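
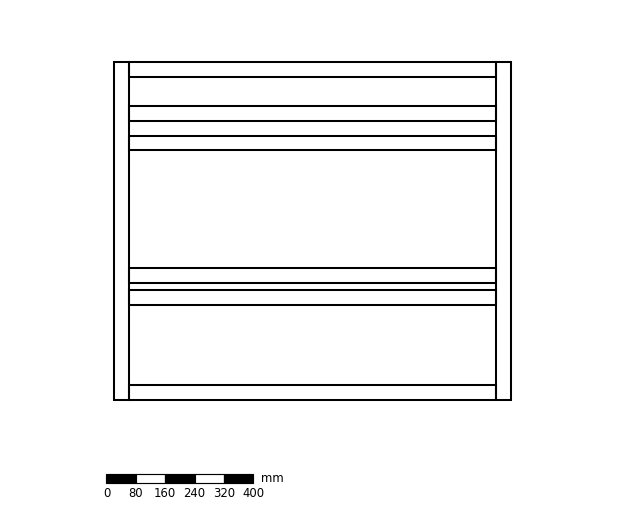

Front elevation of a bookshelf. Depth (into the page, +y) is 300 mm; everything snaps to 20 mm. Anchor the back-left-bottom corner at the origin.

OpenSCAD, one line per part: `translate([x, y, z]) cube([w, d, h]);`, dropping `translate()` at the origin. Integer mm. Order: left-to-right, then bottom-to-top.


cube([40, 300, 920]);
translate([40, 0, 0]) cube([1000, 300, 40]);
translate([40, 0, 260]) cube([1000, 300, 40]);
translate([40, 0, 320]) cube([1000, 300, 40]);
translate([40, 0, 680]) cube([1000, 300, 40]);
translate([40, 0, 760]) cube([1000, 300, 40]);
translate([40, 0, 880]) cube([1000, 300, 40]);
translate([1040, 0, 0]) cube([40, 300, 920]);


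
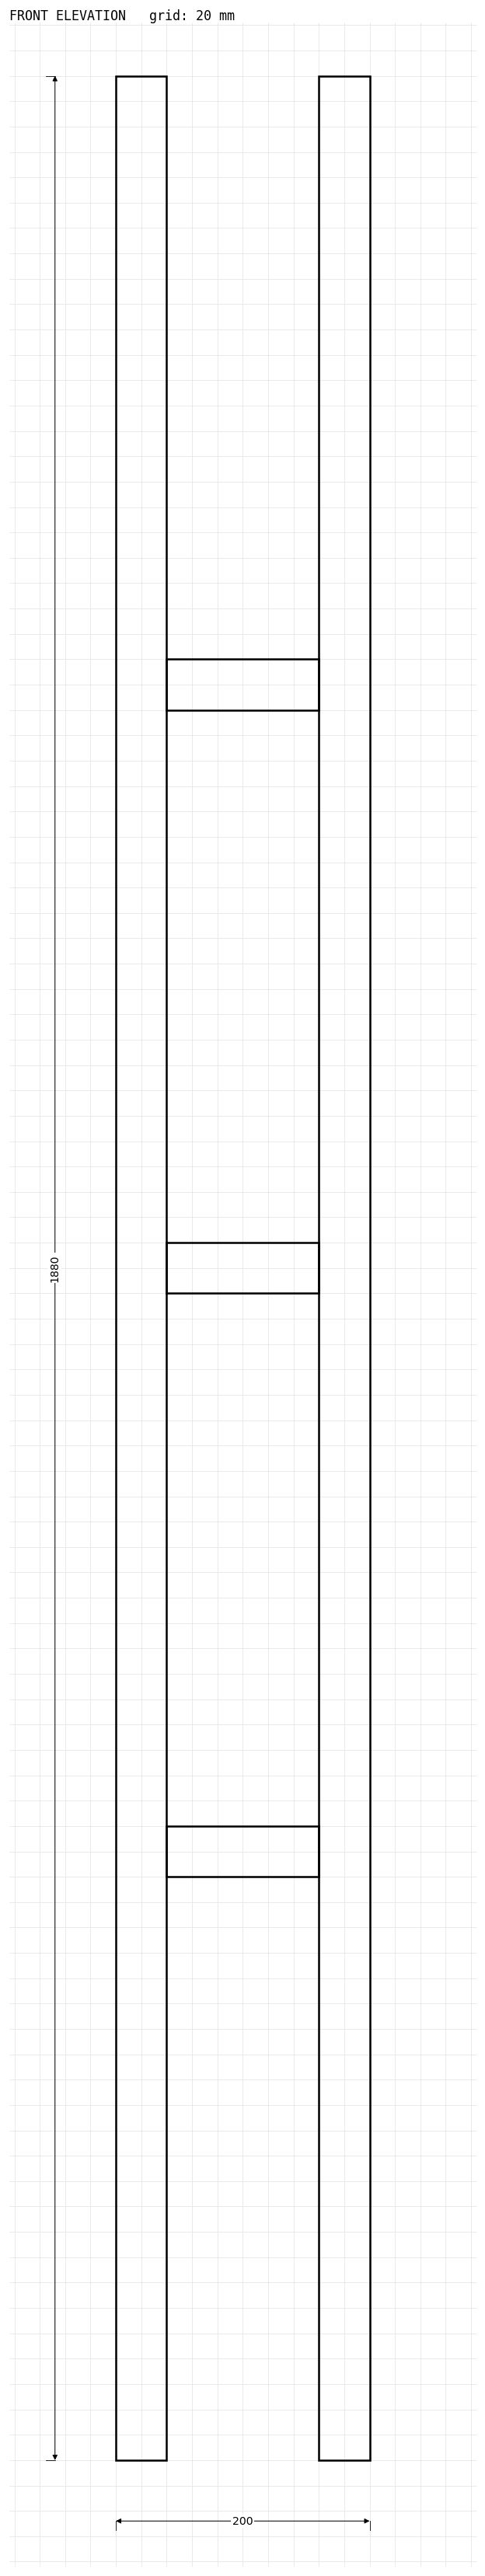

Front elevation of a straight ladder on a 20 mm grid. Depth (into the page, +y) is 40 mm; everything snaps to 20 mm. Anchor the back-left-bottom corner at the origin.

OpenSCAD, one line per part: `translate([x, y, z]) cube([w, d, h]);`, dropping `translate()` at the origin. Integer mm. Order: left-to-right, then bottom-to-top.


cube([40, 40, 1880]);
translate([40, 0, 460]) cube([120, 40, 40]);
translate([40, 0, 920]) cube([120, 40, 40]);
translate([40, 0, 1380]) cube([120, 40, 40]);
translate([160, 0, 0]) cube([40, 40, 1880]);


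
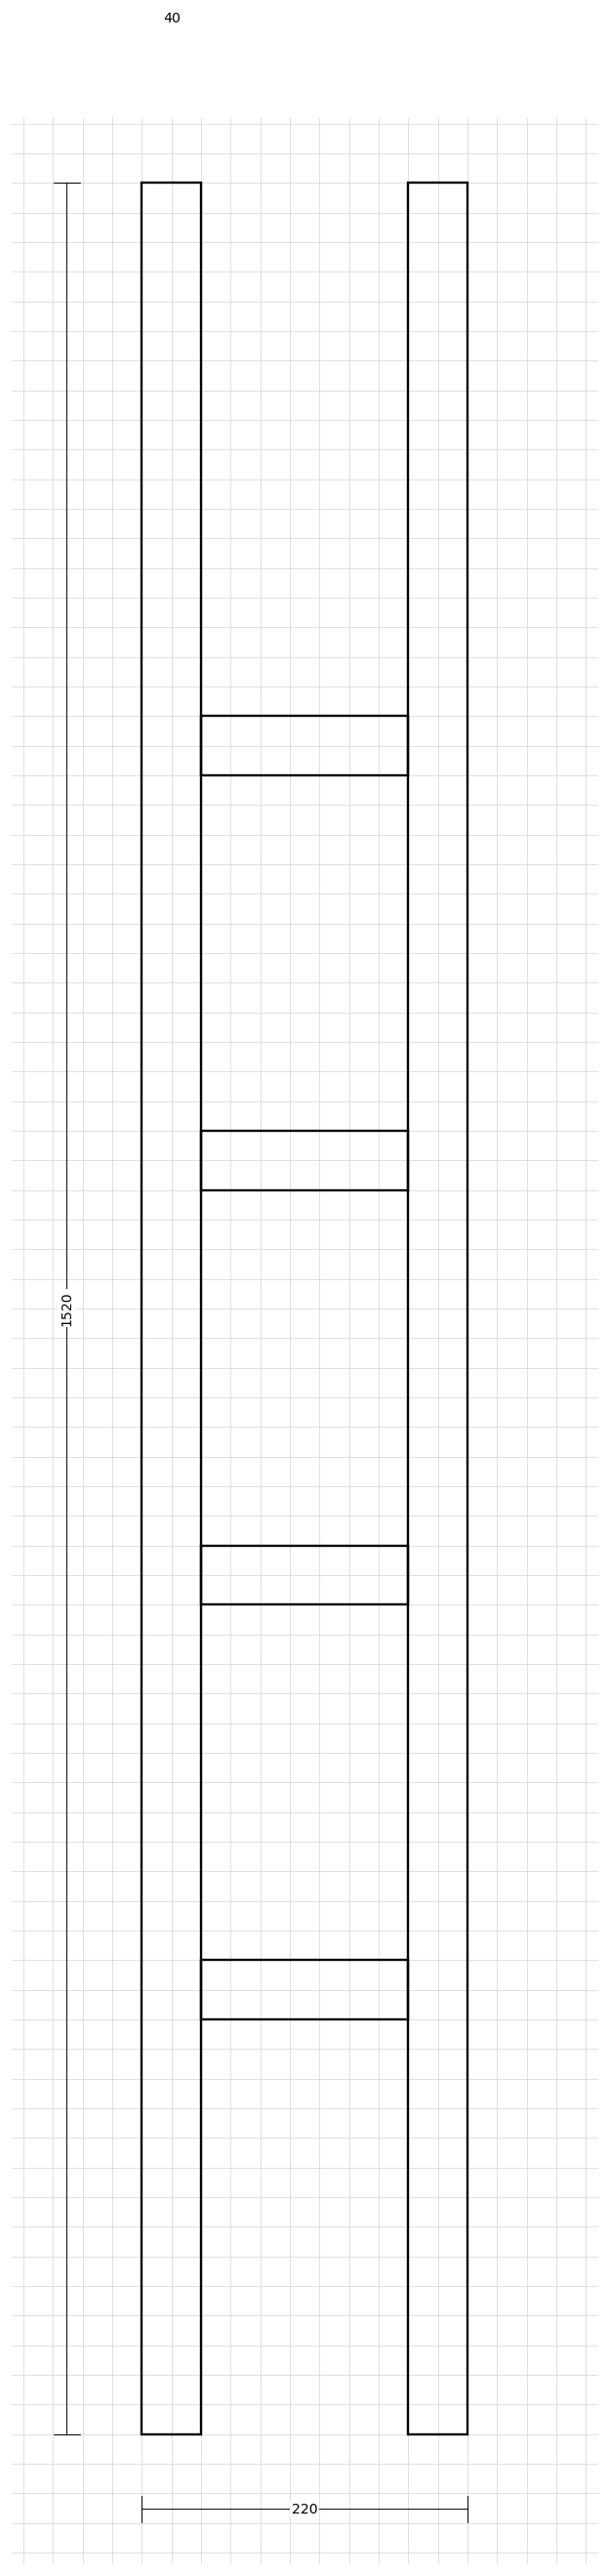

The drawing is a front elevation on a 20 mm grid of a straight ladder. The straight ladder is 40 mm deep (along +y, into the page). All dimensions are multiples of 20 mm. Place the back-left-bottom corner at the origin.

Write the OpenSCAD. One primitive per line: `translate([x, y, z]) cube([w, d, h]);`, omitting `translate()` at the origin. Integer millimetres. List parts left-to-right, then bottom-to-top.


cube([40, 40, 1520]);
translate([40, 0, 280]) cube([140, 40, 40]);
translate([40, 0, 560]) cube([140, 40, 40]);
translate([40, 0, 840]) cube([140, 40, 40]);
translate([40, 0, 1120]) cube([140, 40, 40]);
translate([180, 0, 0]) cube([40, 40, 1520]);


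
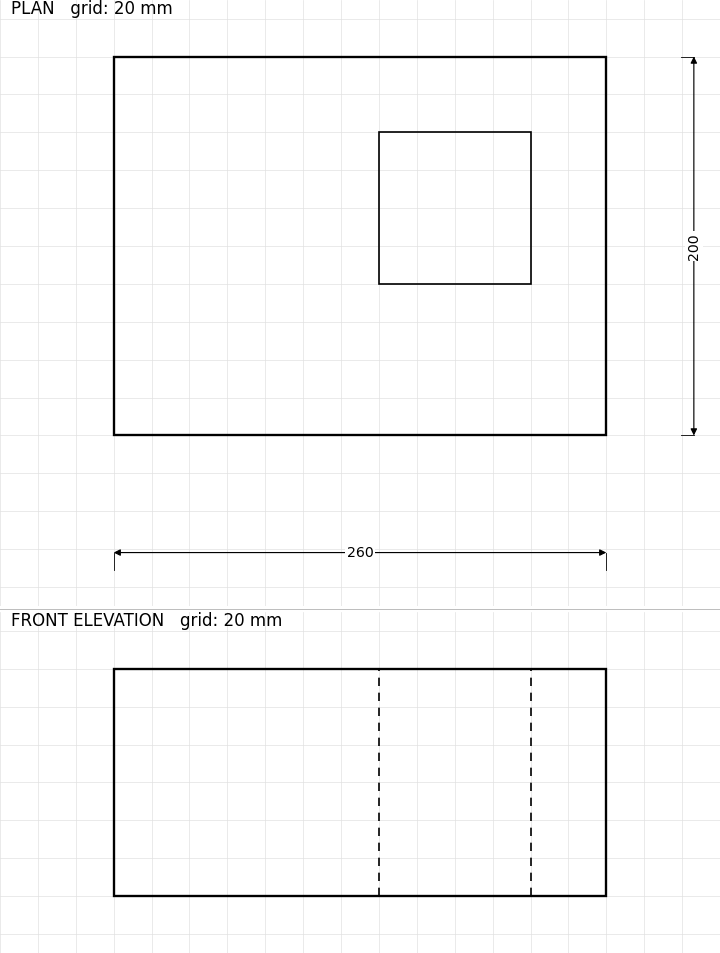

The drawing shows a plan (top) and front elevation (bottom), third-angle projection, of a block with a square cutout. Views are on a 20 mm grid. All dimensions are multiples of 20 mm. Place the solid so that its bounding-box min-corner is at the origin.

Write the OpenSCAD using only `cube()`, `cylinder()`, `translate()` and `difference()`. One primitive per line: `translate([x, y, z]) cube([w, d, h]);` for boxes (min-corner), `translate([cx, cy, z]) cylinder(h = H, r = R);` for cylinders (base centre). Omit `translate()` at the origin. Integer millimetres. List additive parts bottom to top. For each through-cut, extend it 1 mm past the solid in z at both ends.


difference() {
  cube([260, 200, 120]);
  translate([140, 80, -1]) cube([80, 80, 122]);
}


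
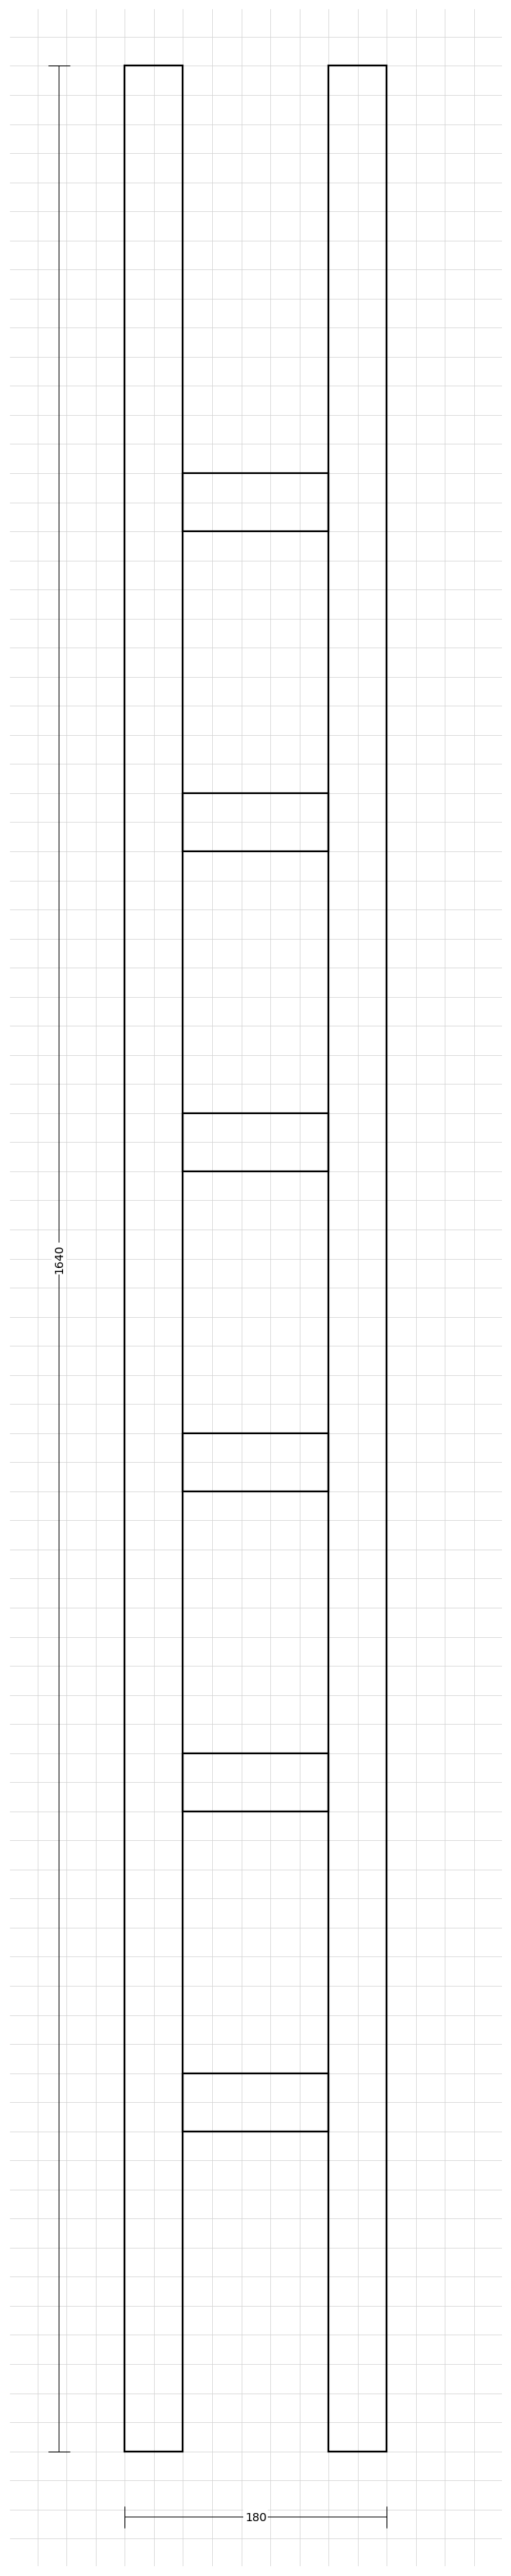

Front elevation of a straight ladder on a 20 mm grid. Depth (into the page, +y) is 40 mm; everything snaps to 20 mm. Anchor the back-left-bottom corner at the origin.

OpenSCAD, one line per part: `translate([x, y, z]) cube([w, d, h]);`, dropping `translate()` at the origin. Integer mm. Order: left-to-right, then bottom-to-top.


cube([40, 40, 1640]);
translate([40, 0, 220]) cube([100, 40, 40]);
translate([40, 0, 440]) cube([100, 40, 40]);
translate([40, 0, 660]) cube([100, 40, 40]);
translate([40, 0, 880]) cube([100, 40, 40]);
translate([40, 0, 1100]) cube([100, 40, 40]);
translate([40, 0, 1320]) cube([100, 40, 40]);
translate([140, 0, 0]) cube([40, 40, 1640]);


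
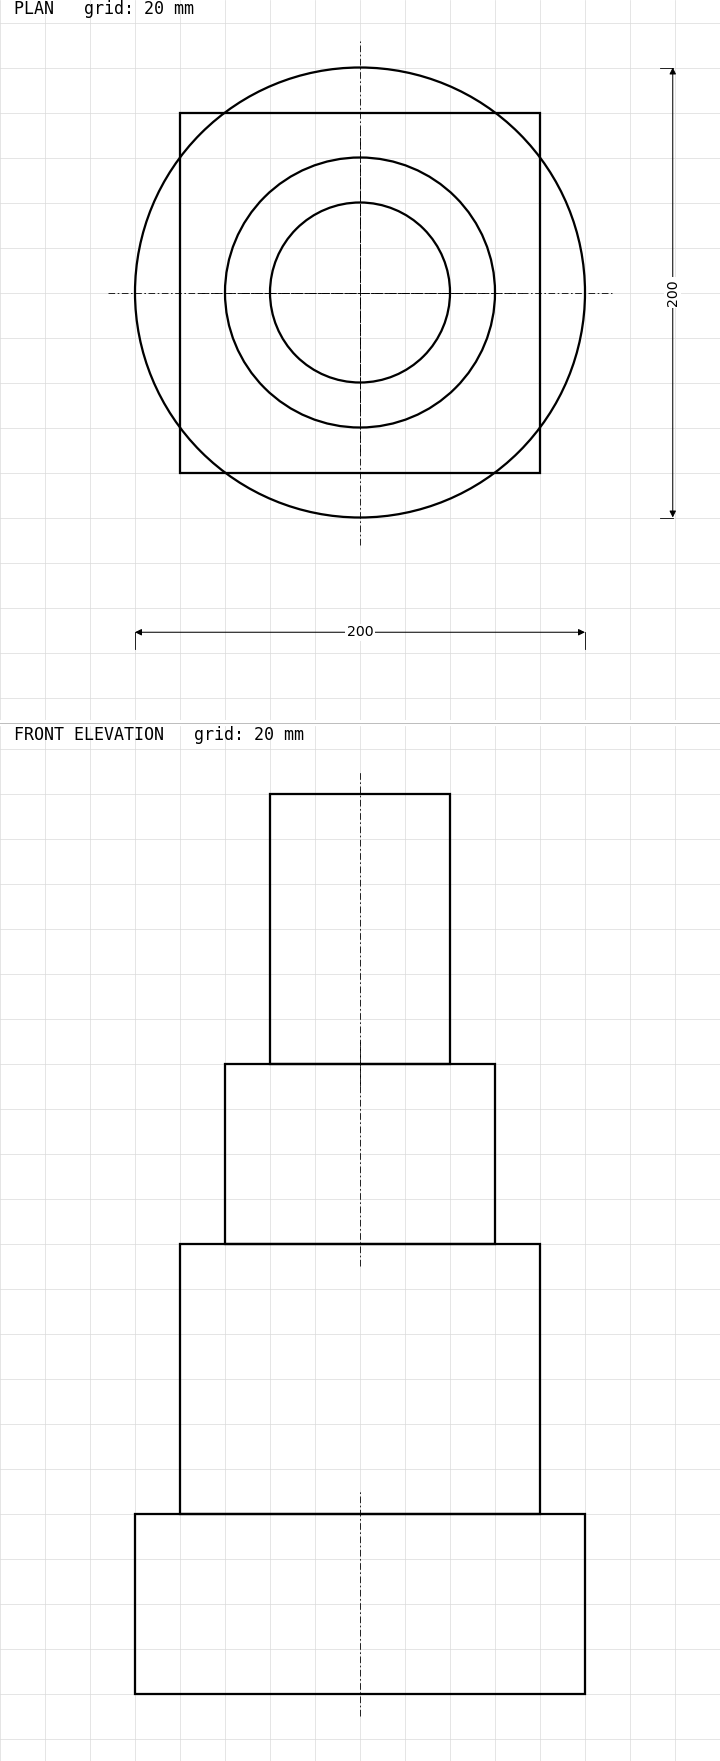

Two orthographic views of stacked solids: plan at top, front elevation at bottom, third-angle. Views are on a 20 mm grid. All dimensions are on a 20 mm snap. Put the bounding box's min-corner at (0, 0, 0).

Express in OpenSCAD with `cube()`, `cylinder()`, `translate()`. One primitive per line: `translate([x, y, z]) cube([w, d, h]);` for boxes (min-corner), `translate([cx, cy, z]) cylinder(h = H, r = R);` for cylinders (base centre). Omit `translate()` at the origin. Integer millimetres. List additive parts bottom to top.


translate([100, 100, 0]) cylinder(h = 80, r = 100);
translate([20, 20, 80]) cube([160, 160, 120]);
translate([100, 100, 200]) cylinder(h = 80, r = 60);
translate([100, 100, 280]) cylinder(h = 120, r = 40);


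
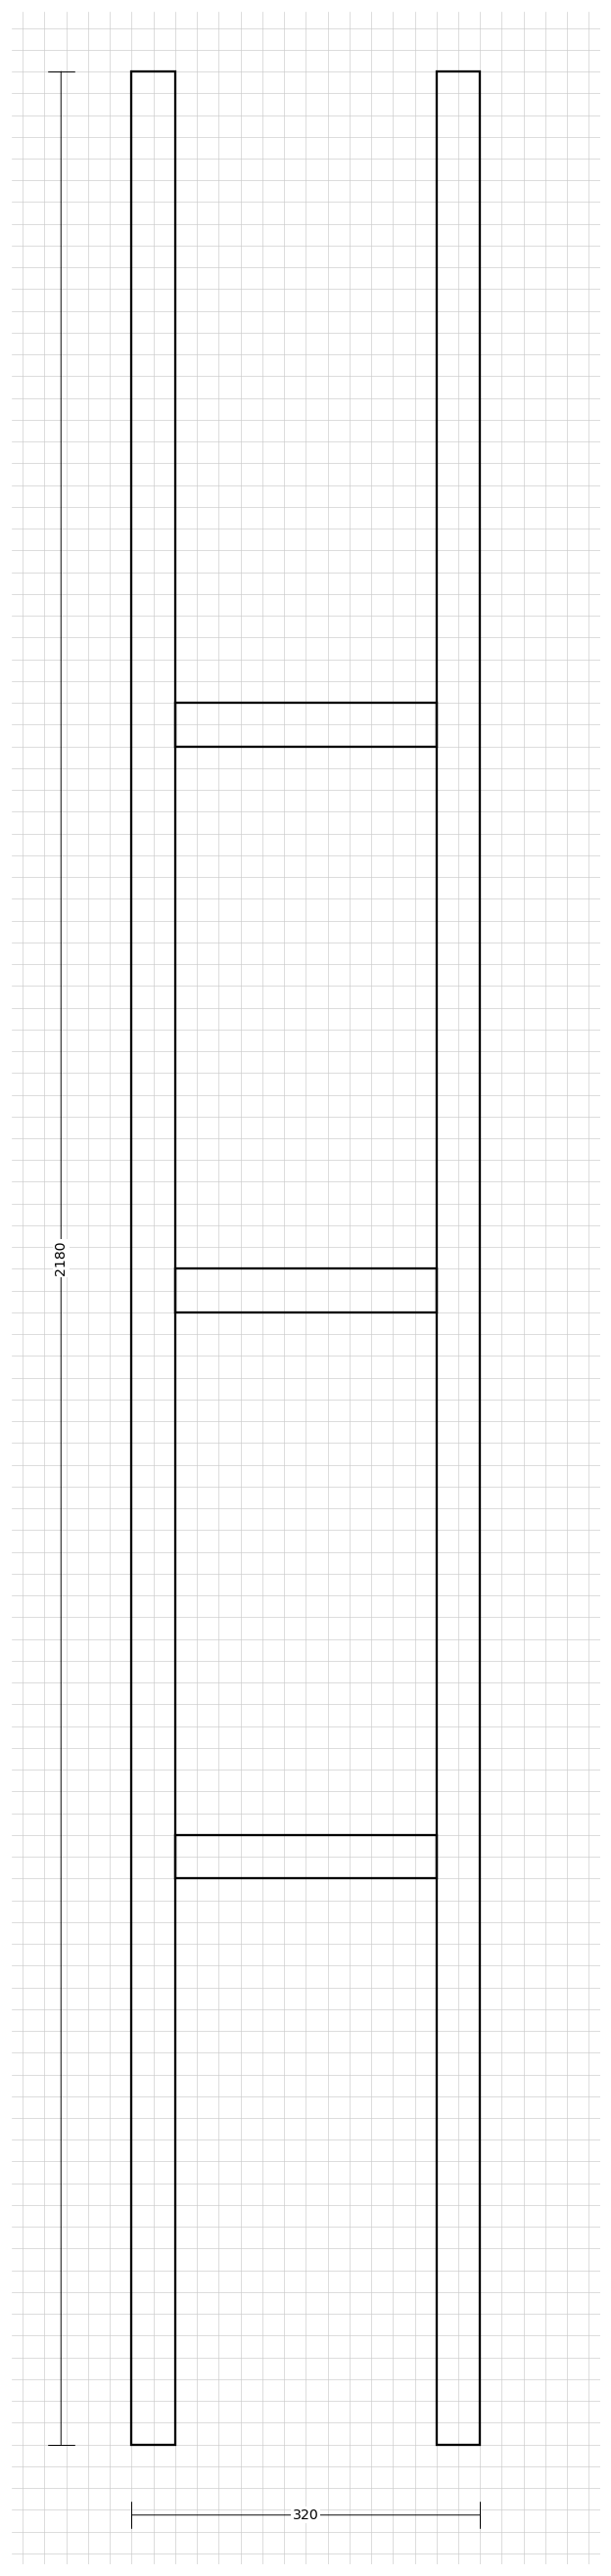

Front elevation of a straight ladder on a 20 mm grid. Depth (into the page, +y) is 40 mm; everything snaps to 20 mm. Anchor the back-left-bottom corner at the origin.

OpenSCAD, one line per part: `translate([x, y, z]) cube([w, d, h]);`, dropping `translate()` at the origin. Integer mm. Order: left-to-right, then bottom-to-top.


cube([40, 40, 2180]);
translate([40, 0, 520]) cube([240, 40, 40]);
translate([40, 0, 1040]) cube([240, 40, 40]);
translate([40, 0, 1560]) cube([240, 40, 40]);
translate([280, 0, 0]) cube([40, 40, 2180]);


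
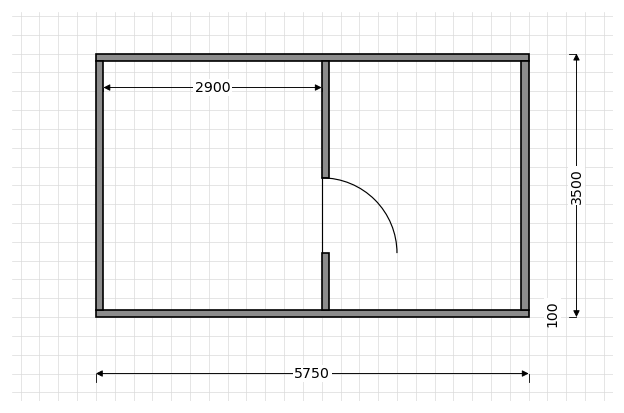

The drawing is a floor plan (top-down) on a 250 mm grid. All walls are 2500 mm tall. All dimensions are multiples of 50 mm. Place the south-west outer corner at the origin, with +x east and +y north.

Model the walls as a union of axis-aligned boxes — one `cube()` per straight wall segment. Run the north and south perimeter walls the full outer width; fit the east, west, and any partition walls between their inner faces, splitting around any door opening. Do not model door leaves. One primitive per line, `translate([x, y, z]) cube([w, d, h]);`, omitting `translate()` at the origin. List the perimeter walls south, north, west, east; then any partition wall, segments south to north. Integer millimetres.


cube([5750, 100, 2500]);
translate([0, 3400, 0]) cube([5750, 100, 2500]);
translate([0, 100, 0]) cube([100, 3300, 2500]);
translate([5650, 100, 0]) cube([100, 3300, 2500]);
translate([3000, 100, 0]) cube([100, 750, 2500]);
translate([3000, 1850, 0]) cube([100, 1550, 2500]);


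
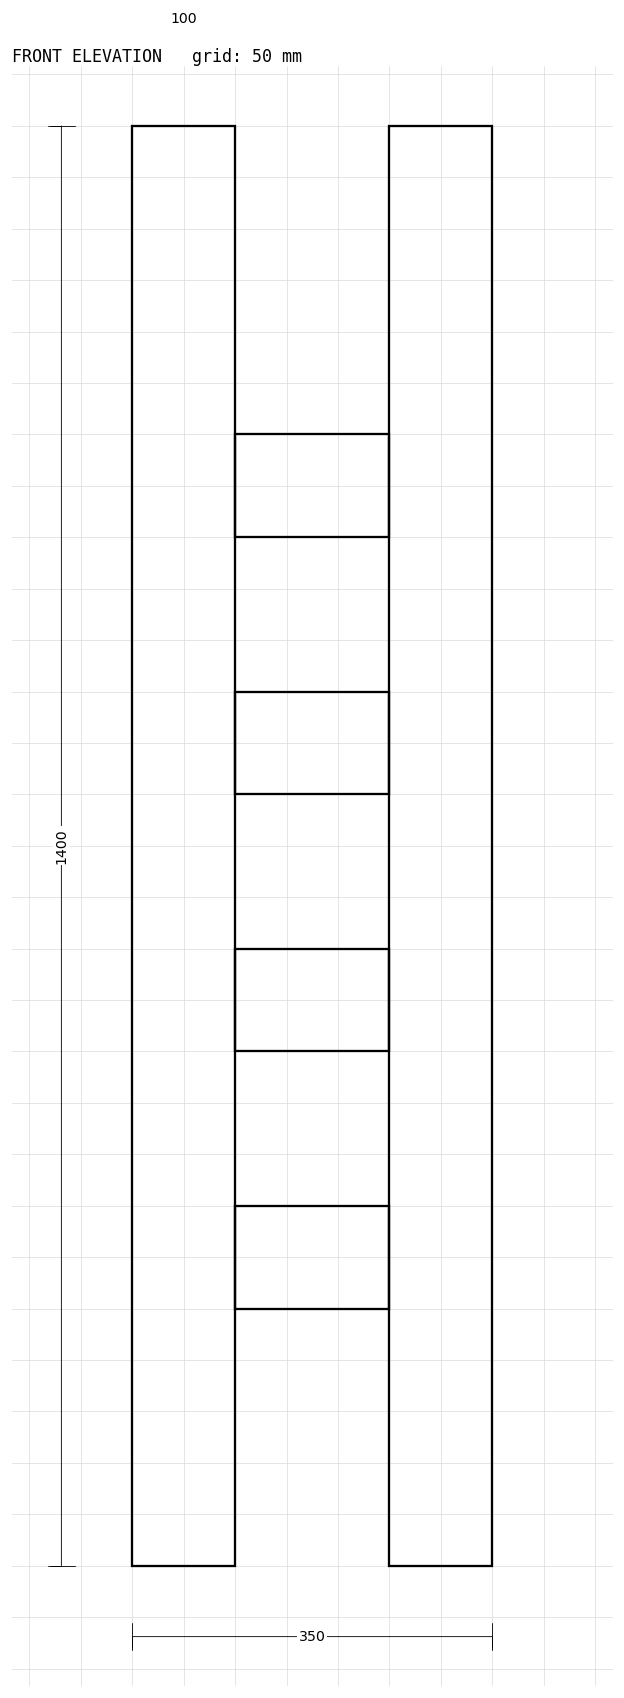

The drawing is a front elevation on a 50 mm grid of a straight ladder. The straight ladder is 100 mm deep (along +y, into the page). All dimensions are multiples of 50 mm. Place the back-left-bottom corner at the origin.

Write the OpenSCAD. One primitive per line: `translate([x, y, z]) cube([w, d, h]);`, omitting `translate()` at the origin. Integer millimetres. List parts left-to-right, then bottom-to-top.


cube([100, 100, 1400]);
translate([100, 0, 250]) cube([150, 100, 100]);
translate([100, 0, 500]) cube([150, 100, 100]);
translate([100, 0, 750]) cube([150, 100, 100]);
translate([100, 0, 1000]) cube([150, 100, 100]);
translate([250, 0, 0]) cube([100, 100, 1400]);


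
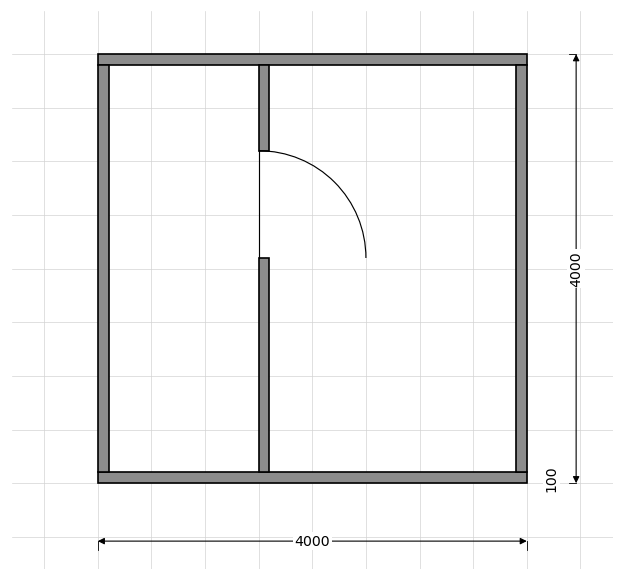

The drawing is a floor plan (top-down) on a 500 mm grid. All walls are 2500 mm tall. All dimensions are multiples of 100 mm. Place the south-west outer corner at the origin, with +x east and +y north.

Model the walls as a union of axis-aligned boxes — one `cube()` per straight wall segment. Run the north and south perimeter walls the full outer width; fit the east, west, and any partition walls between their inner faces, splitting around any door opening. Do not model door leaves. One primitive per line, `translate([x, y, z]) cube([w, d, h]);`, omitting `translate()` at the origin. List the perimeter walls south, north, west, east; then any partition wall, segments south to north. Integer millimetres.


cube([4000, 100, 2500]);
translate([0, 3900, 0]) cube([4000, 100, 2500]);
translate([0, 100, 0]) cube([100, 3800, 2500]);
translate([3900, 100, 0]) cube([100, 3800, 2500]);
translate([1500, 100, 0]) cube([100, 2000, 2500]);
translate([1500, 3100, 0]) cube([100, 800, 2500]);


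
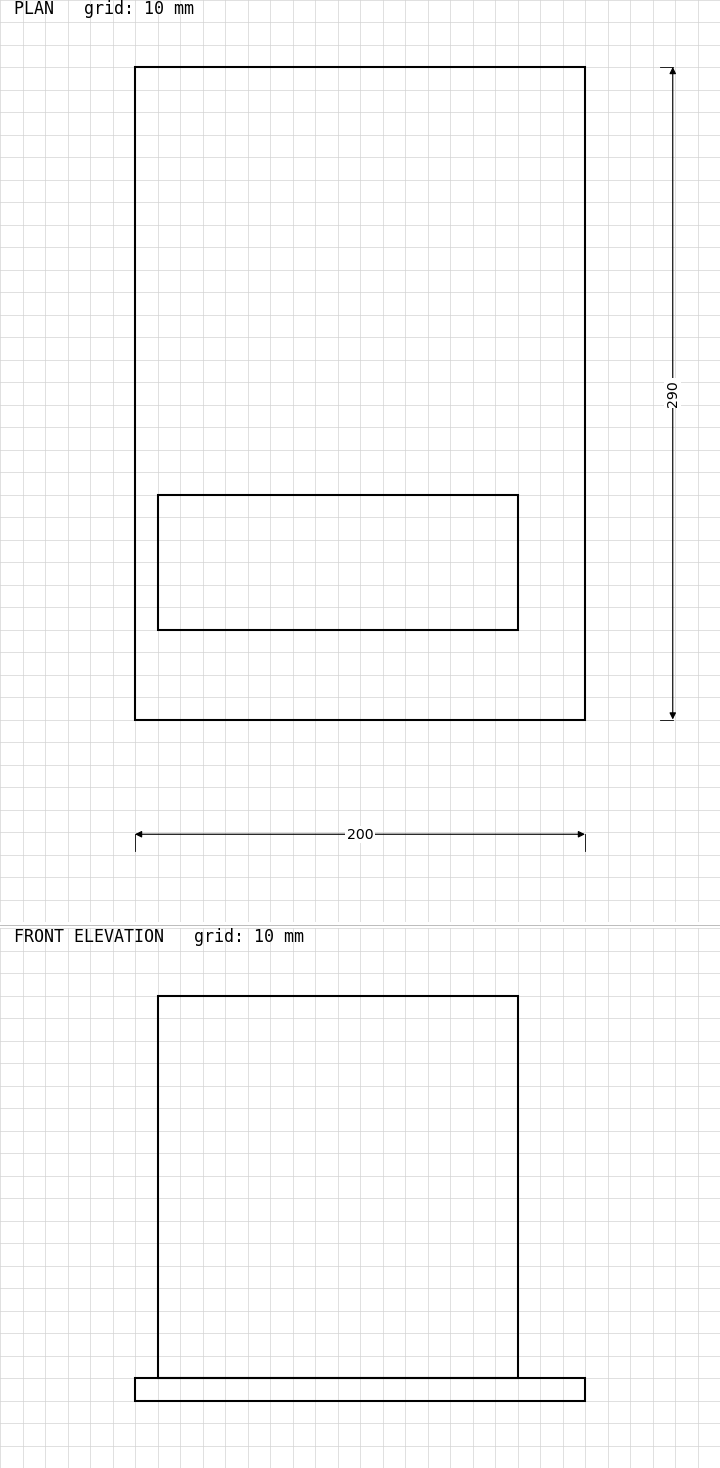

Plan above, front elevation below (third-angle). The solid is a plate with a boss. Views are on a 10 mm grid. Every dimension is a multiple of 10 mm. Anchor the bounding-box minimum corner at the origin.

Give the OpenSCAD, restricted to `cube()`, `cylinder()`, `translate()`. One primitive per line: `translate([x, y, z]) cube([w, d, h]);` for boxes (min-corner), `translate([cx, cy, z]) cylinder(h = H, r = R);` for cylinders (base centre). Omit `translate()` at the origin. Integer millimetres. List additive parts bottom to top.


cube([200, 290, 10]);
translate([10, 40, 10]) cube([160, 60, 170]);


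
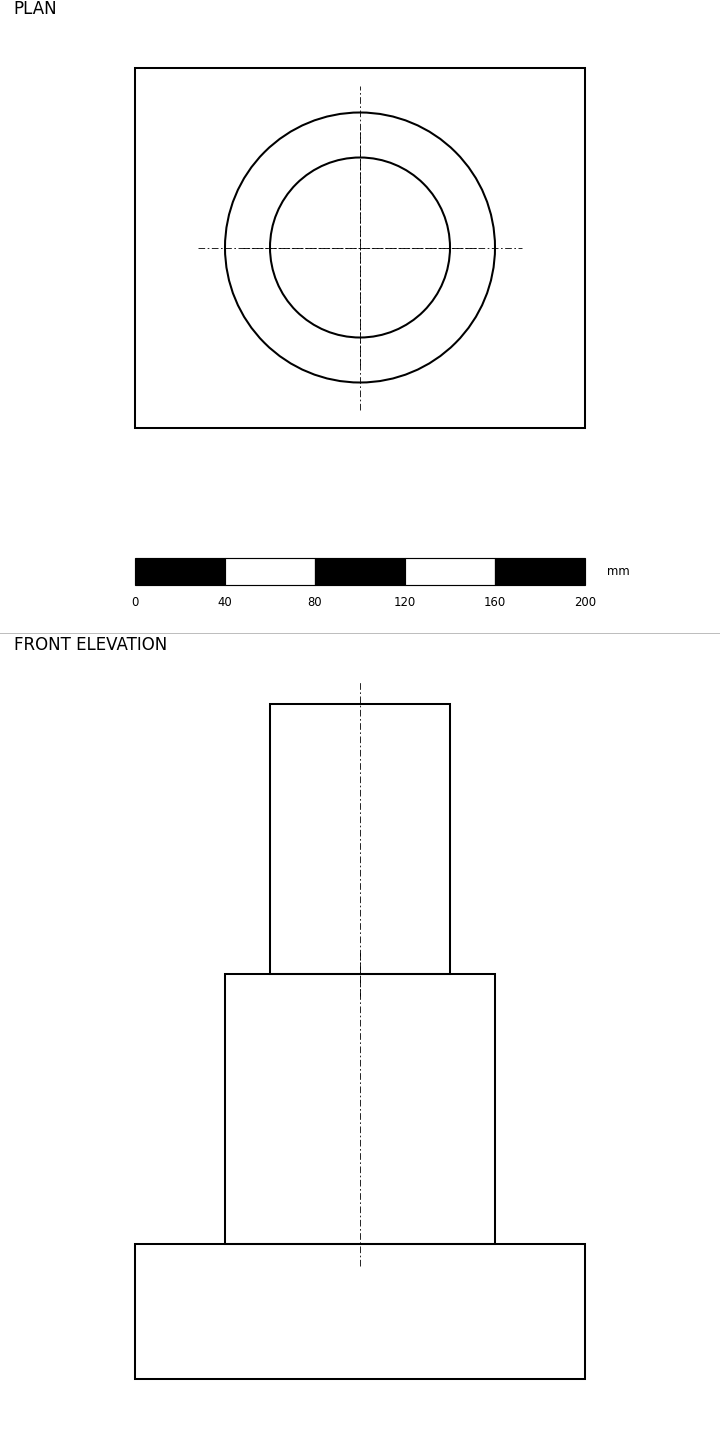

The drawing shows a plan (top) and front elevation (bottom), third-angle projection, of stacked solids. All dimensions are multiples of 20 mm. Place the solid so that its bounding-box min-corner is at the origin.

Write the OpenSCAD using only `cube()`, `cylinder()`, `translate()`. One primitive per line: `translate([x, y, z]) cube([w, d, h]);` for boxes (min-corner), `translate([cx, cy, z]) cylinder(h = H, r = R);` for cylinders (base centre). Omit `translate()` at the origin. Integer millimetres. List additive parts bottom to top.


cube([200, 160, 60]);
translate([100, 80, 60]) cylinder(h = 120, r = 60);
translate([100, 80, 180]) cylinder(h = 120, r = 40);


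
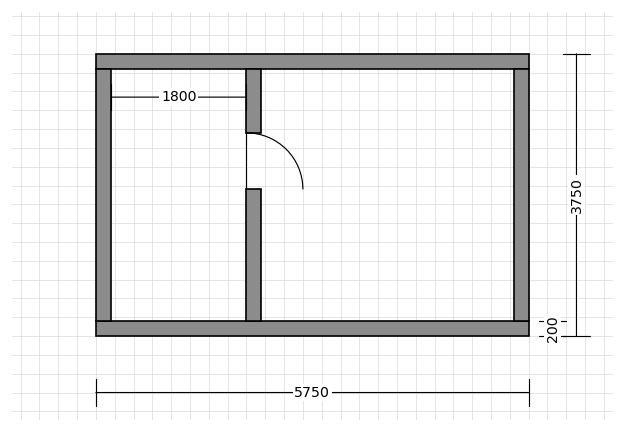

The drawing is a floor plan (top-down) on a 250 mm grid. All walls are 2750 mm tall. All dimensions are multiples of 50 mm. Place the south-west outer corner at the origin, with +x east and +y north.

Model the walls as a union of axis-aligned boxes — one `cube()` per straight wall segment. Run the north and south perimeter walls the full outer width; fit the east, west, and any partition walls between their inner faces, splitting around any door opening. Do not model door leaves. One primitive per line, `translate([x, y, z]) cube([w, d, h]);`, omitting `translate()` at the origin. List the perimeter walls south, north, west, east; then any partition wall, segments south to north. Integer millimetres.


cube([5750, 200, 2750]);
translate([0, 3550, 0]) cube([5750, 200, 2750]);
translate([0, 200, 0]) cube([200, 3350, 2750]);
translate([5550, 200, 0]) cube([200, 3350, 2750]);
translate([2000, 200, 0]) cube([200, 1750, 2750]);
translate([2000, 2700, 0]) cube([200, 850, 2750]);


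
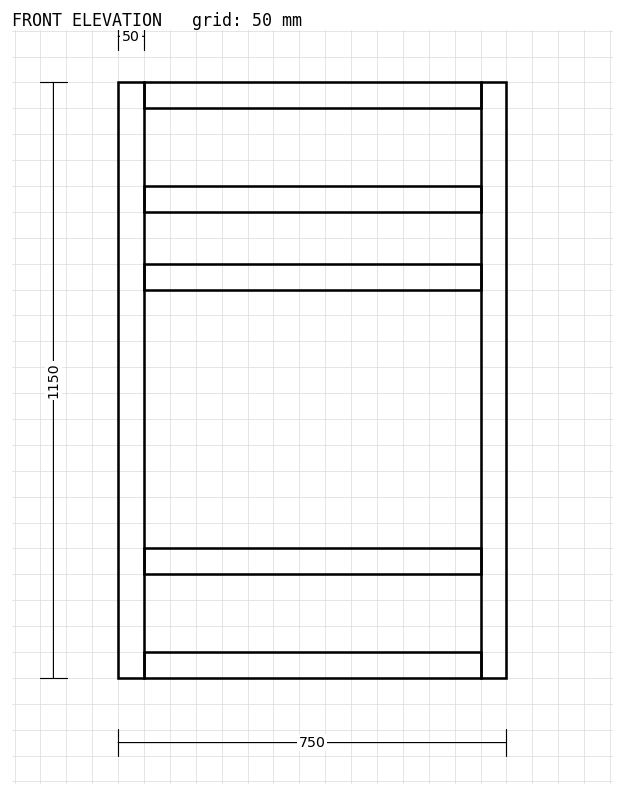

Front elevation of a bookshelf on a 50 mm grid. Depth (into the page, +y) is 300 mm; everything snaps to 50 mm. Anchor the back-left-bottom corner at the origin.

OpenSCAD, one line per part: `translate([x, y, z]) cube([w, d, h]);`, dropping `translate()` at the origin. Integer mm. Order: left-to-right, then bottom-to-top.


cube([50, 300, 1150]);
translate([50, 0, 0]) cube([650, 300, 50]);
translate([50, 0, 200]) cube([650, 300, 50]);
translate([50, 0, 750]) cube([650, 300, 50]);
translate([50, 0, 900]) cube([650, 300, 50]);
translate([50, 0, 1100]) cube([650, 300, 50]);
translate([700, 0, 0]) cube([50, 300, 1150]);


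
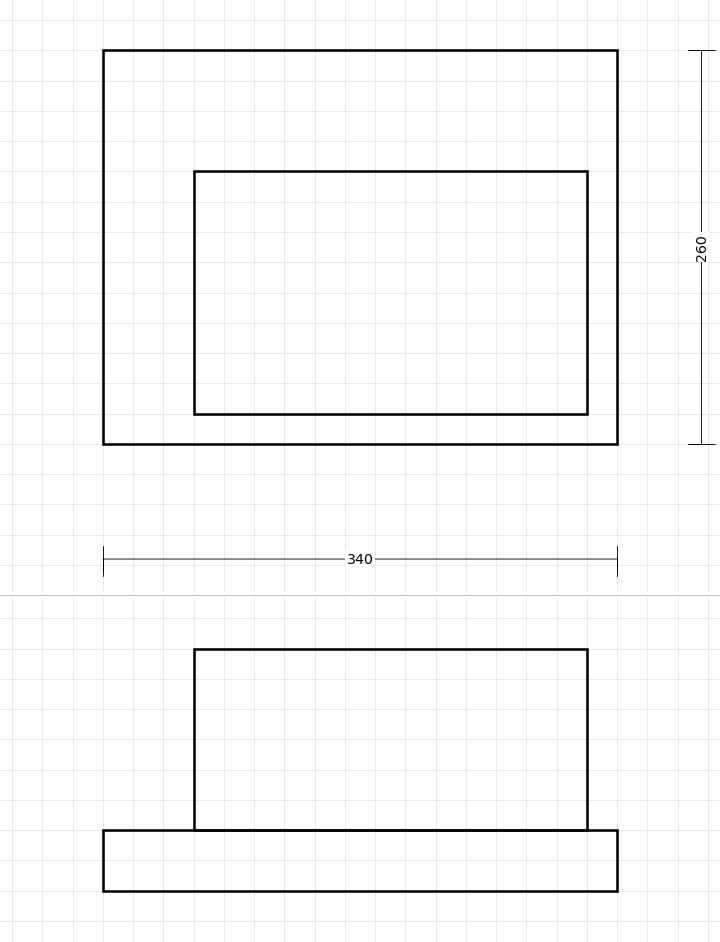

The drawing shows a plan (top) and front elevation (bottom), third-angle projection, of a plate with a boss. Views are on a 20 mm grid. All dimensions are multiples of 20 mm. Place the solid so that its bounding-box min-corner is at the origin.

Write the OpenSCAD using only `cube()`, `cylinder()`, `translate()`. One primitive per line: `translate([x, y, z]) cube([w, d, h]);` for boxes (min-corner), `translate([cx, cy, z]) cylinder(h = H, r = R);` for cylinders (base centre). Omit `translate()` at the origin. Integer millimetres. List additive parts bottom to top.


cube([340, 260, 40]);
translate([60, 20, 40]) cube([260, 160, 120]);


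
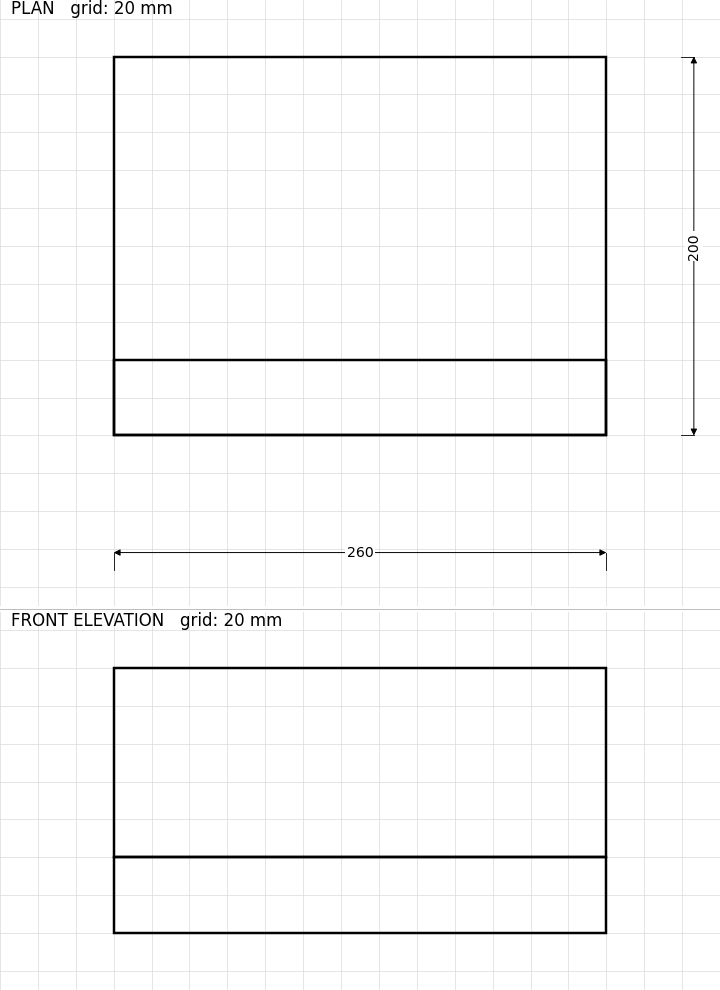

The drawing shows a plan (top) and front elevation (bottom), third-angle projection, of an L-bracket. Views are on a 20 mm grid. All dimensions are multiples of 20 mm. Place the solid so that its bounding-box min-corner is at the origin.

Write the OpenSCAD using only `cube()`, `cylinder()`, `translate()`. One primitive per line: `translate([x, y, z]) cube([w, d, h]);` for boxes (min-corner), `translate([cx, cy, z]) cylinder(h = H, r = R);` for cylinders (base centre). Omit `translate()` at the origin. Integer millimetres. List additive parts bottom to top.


cube([260, 200, 40]);
translate([0, 0, 40]) cube([260, 40, 100]);


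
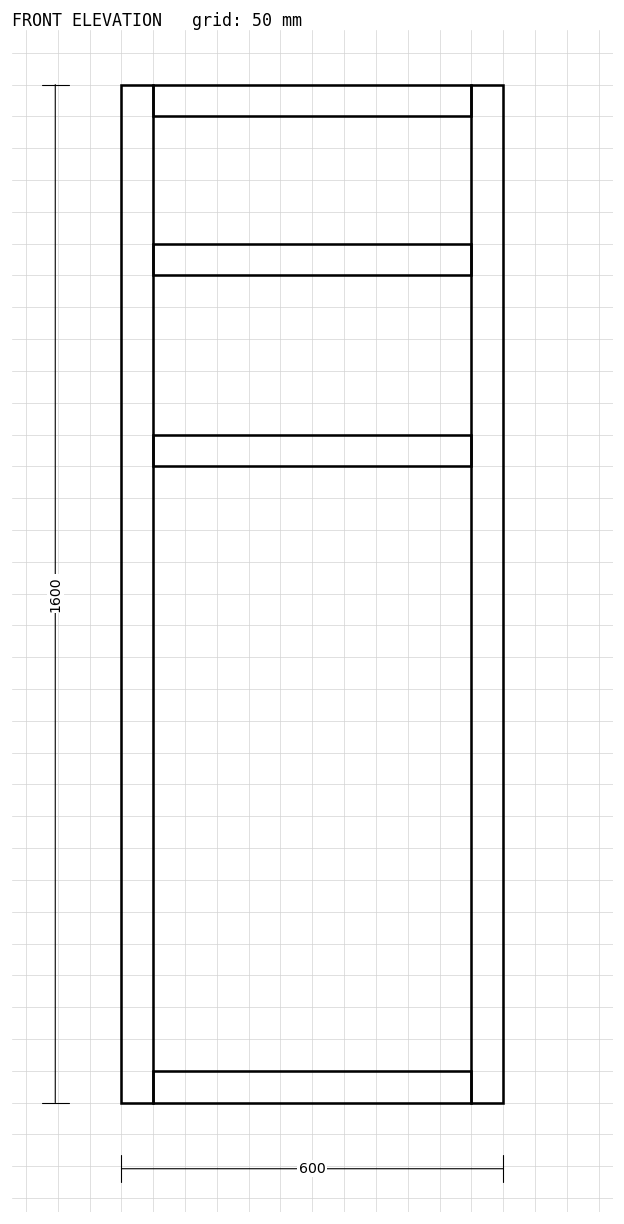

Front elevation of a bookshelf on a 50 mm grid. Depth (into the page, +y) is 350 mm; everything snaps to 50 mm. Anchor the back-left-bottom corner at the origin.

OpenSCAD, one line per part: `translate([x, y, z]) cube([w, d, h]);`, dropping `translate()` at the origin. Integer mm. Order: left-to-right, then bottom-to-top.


cube([50, 350, 1600]);
translate([50, 0, 0]) cube([500, 350, 50]);
translate([50, 0, 1000]) cube([500, 350, 50]);
translate([50, 0, 1300]) cube([500, 350, 50]);
translate([50, 0, 1550]) cube([500, 350, 50]);
translate([550, 0, 0]) cube([50, 350, 1600]);


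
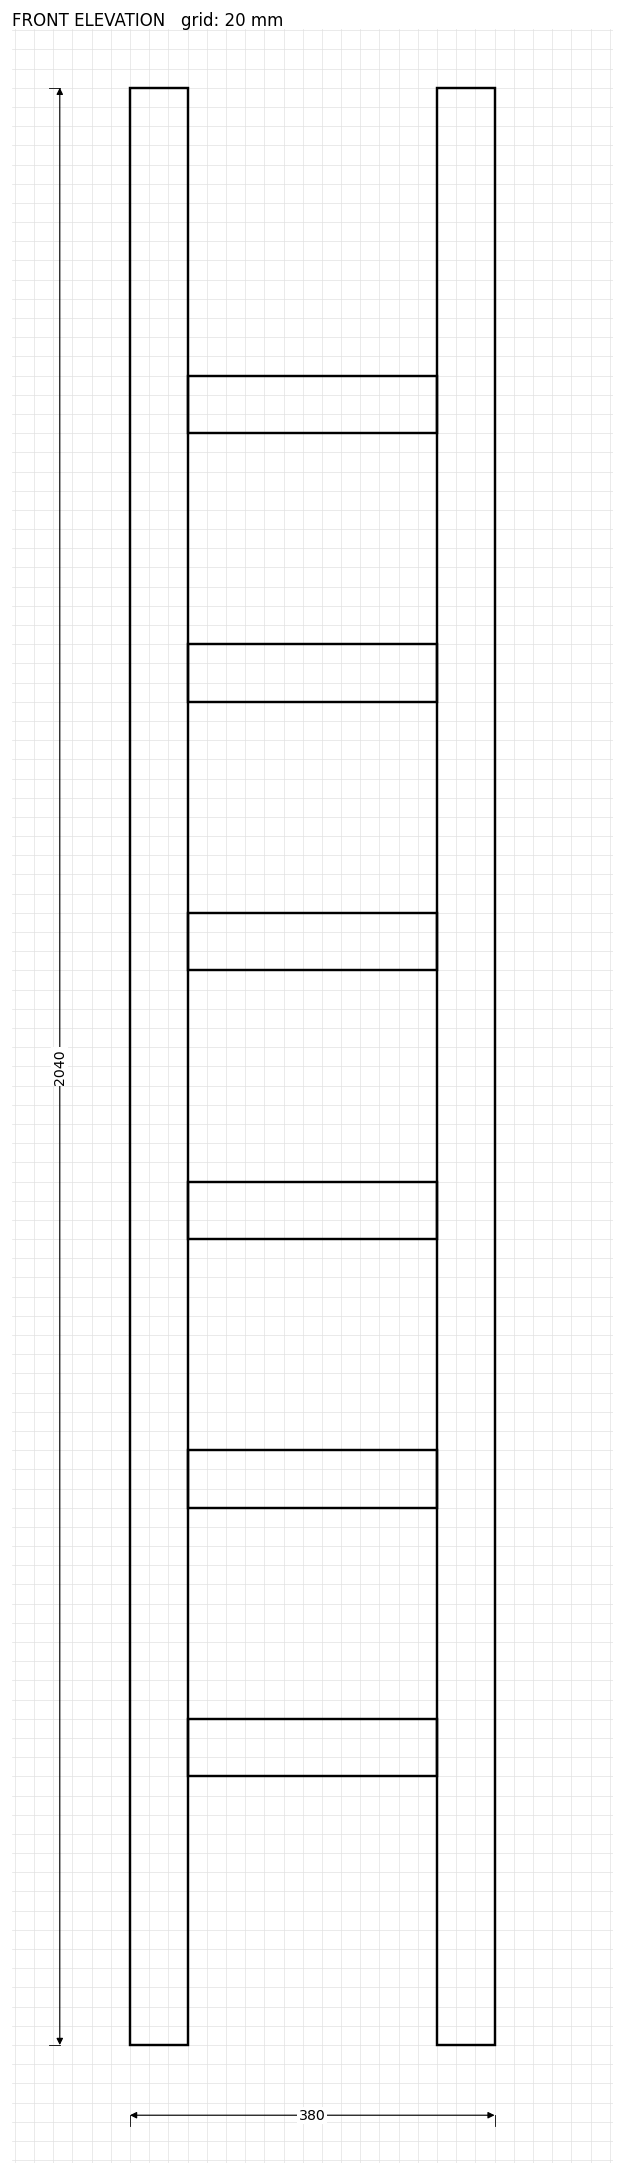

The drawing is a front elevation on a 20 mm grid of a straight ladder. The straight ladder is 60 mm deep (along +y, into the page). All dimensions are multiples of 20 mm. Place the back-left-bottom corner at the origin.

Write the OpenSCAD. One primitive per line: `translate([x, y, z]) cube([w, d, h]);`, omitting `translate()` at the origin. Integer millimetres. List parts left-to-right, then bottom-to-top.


cube([60, 60, 2040]);
translate([60, 0, 280]) cube([260, 60, 60]);
translate([60, 0, 560]) cube([260, 60, 60]);
translate([60, 0, 840]) cube([260, 60, 60]);
translate([60, 0, 1120]) cube([260, 60, 60]);
translate([60, 0, 1400]) cube([260, 60, 60]);
translate([60, 0, 1680]) cube([260, 60, 60]);
translate([320, 0, 0]) cube([60, 60, 2040]);


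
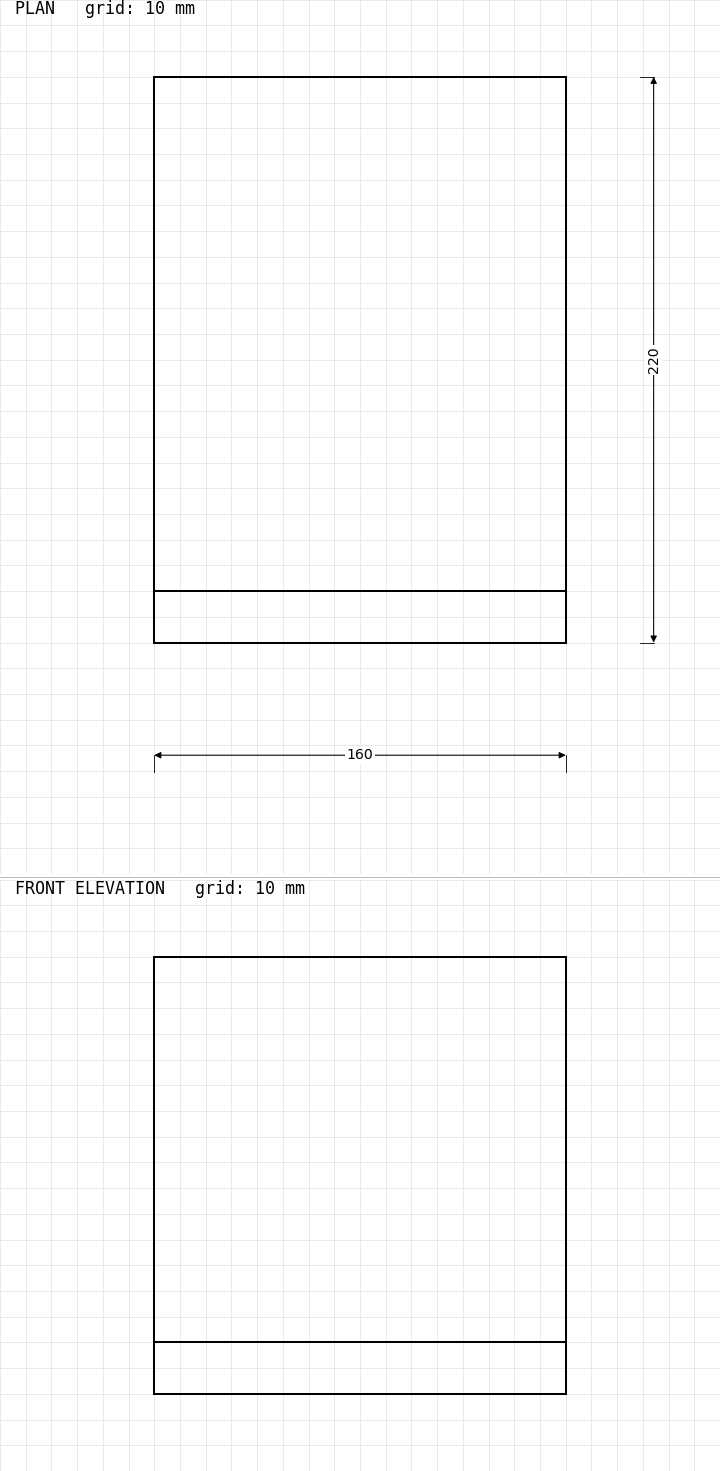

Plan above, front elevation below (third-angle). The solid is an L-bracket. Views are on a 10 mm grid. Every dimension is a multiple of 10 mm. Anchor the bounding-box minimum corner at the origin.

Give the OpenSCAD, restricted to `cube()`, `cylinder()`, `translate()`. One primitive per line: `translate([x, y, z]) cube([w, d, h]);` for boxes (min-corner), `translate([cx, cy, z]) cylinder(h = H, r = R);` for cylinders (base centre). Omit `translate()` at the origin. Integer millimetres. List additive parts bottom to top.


cube([160, 220, 20]);
translate([0, 0, 20]) cube([160, 20, 150]);


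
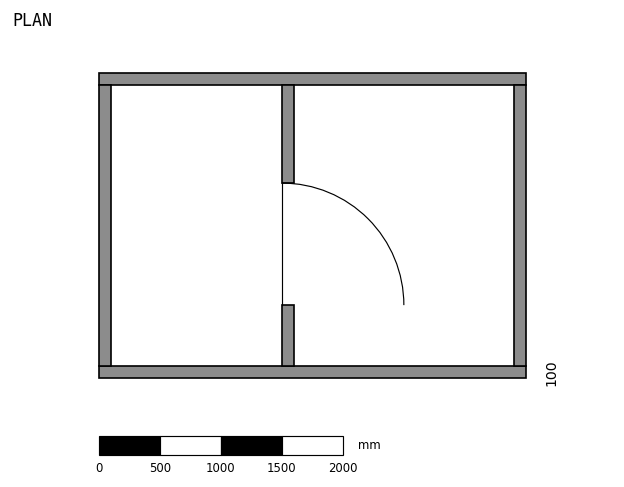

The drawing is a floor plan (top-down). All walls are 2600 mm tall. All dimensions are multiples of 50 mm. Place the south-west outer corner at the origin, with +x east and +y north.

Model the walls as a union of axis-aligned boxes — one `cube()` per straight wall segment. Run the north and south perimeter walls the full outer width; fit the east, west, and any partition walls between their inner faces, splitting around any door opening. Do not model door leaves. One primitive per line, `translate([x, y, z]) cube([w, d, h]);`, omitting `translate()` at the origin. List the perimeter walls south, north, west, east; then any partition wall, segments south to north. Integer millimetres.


cube([3500, 100, 2600]);
translate([0, 2400, 0]) cube([3500, 100, 2600]);
translate([0, 100, 0]) cube([100, 2300, 2600]);
translate([3400, 100, 0]) cube([100, 2300, 2600]);
translate([1500, 100, 0]) cube([100, 500, 2600]);
translate([1500, 1600, 0]) cube([100, 800, 2600]);


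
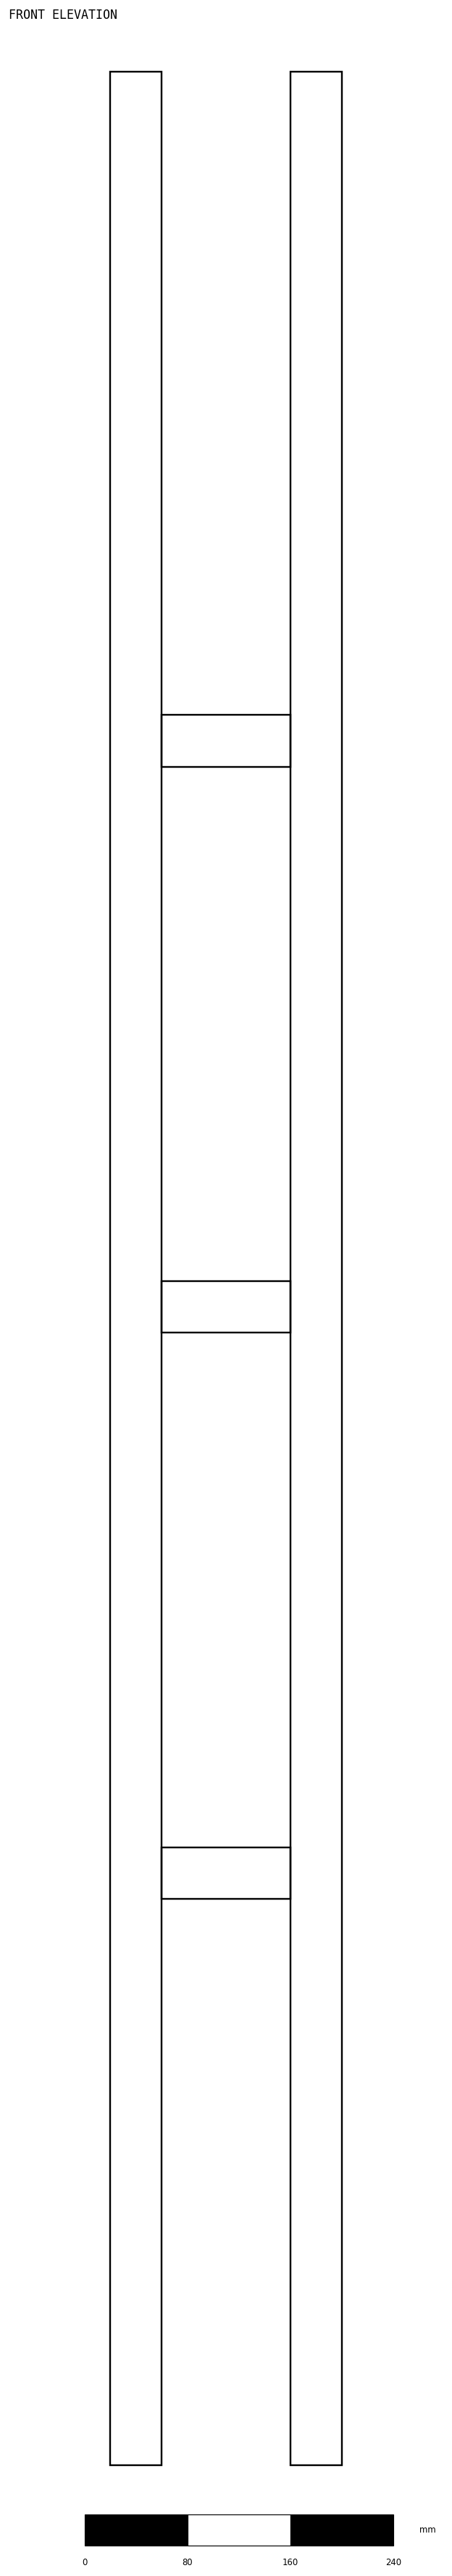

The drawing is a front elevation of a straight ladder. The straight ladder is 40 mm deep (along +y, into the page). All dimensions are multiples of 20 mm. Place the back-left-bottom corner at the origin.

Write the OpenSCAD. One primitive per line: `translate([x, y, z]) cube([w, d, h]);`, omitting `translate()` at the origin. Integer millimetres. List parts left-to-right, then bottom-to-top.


cube([40, 40, 1860]);
translate([40, 0, 440]) cube([100, 40, 40]);
translate([40, 0, 880]) cube([100, 40, 40]);
translate([40, 0, 1320]) cube([100, 40, 40]);
translate([140, 0, 0]) cube([40, 40, 1860]);


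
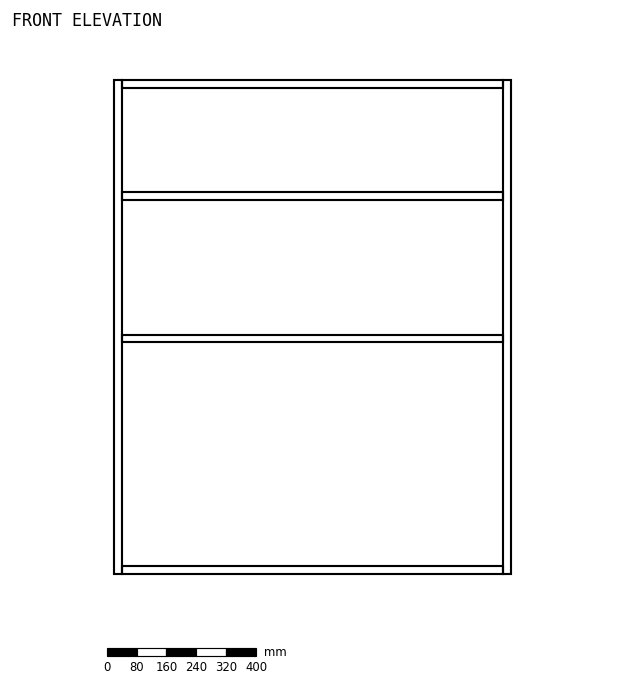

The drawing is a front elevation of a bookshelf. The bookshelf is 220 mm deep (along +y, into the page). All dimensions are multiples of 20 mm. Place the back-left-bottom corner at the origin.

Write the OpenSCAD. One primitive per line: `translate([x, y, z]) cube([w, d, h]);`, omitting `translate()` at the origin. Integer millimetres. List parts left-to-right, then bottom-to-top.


cube([20, 220, 1320]);
translate([20, 0, 0]) cube([1020, 220, 20]);
translate([20, 0, 620]) cube([1020, 220, 20]);
translate([20, 0, 1000]) cube([1020, 220, 20]);
translate([20, 0, 1300]) cube([1020, 220, 20]);
translate([1040, 0, 0]) cube([20, 220, 1320]);


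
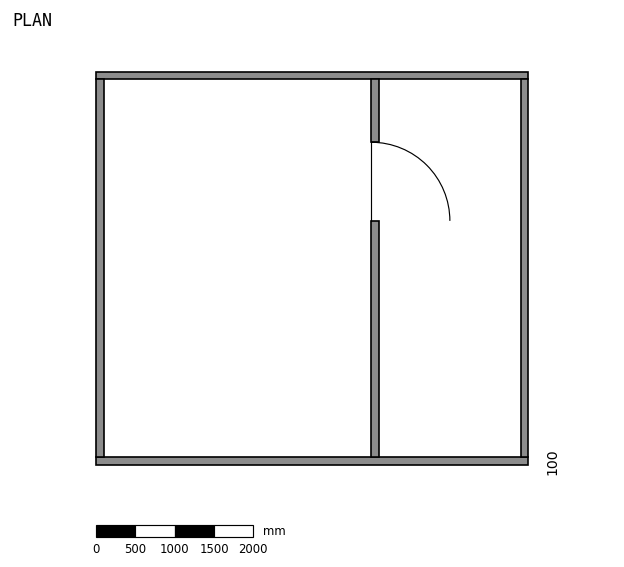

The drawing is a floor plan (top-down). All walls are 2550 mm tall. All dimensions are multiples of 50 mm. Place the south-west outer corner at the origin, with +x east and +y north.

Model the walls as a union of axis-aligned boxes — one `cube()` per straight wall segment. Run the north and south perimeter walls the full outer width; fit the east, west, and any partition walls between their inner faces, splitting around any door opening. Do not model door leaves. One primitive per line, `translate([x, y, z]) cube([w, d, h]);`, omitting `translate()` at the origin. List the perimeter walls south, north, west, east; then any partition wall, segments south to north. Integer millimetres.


cube([5500, 100, 2550]);
translate([0, 4900, 0]) cube([5500, 100, 2550]);
translate([0, 100, 0]) cube([100, 4800, 2550]);
translate([5400, 100, 0]) cube([100, 4800, 2550]);
translate([3500, 100, 0]) cube([100, 3000, 2550]);
translate([3500, 4100, 0]) cube([100, 800, 2550]);


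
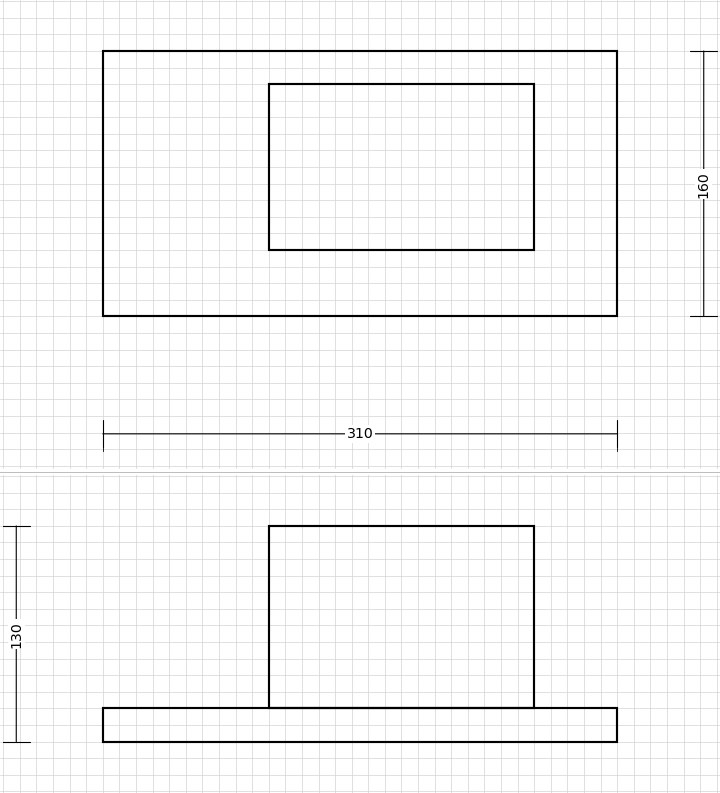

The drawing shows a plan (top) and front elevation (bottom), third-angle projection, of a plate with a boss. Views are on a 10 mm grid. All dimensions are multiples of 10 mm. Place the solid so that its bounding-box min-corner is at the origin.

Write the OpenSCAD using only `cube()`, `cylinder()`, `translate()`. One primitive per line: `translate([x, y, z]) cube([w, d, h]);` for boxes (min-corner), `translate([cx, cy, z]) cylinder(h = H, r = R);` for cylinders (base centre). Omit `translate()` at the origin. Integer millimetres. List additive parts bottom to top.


cube([310, 160, 20]);
translate([100, 40, 20]) cube([160, 100, 110]);


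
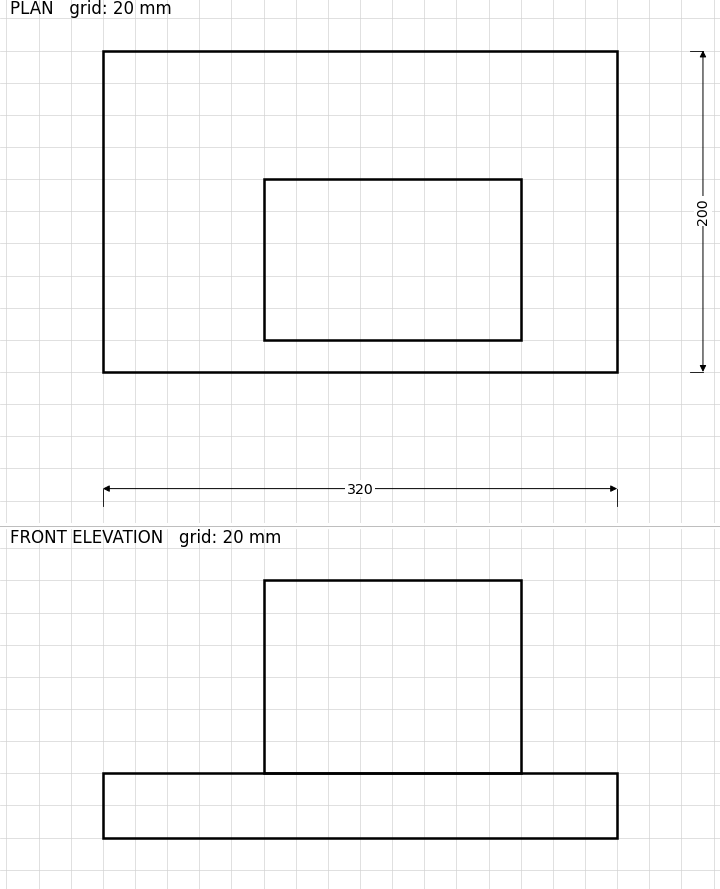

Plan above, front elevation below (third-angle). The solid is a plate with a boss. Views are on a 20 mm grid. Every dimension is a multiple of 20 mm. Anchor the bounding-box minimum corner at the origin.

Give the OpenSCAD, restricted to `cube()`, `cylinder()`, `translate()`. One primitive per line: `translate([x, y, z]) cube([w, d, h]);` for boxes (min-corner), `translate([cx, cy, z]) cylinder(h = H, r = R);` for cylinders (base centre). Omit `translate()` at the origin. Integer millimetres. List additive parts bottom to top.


cube([320, 200, 40]);
translate([100, 20, 40]) cube([160, 100, 120]);


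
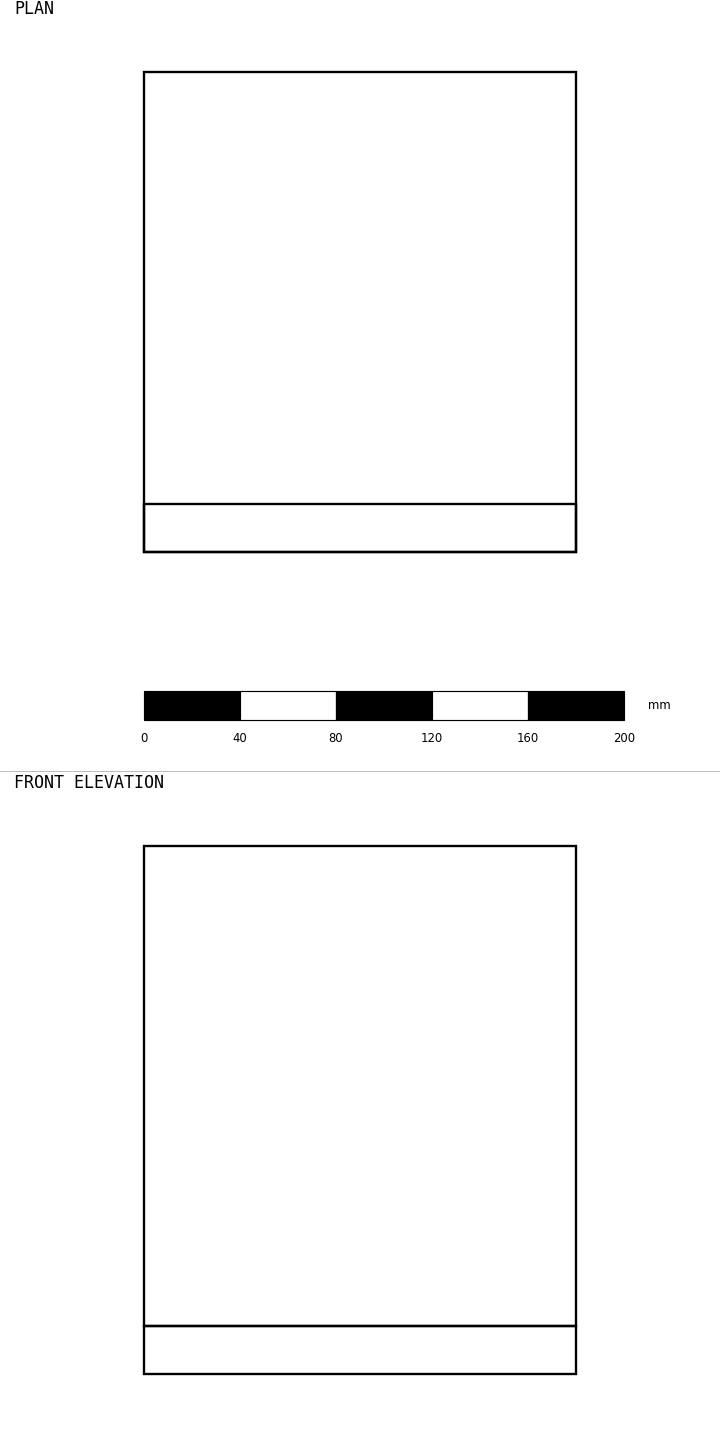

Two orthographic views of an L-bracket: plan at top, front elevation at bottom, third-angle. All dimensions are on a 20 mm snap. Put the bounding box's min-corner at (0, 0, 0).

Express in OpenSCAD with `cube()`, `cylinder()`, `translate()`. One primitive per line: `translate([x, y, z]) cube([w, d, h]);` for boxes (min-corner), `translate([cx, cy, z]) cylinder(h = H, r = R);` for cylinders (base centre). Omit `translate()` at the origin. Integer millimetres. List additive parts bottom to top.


cube([180, 200, 20]);
translate([0, 0, 20]) cube([180, 20, 200]);


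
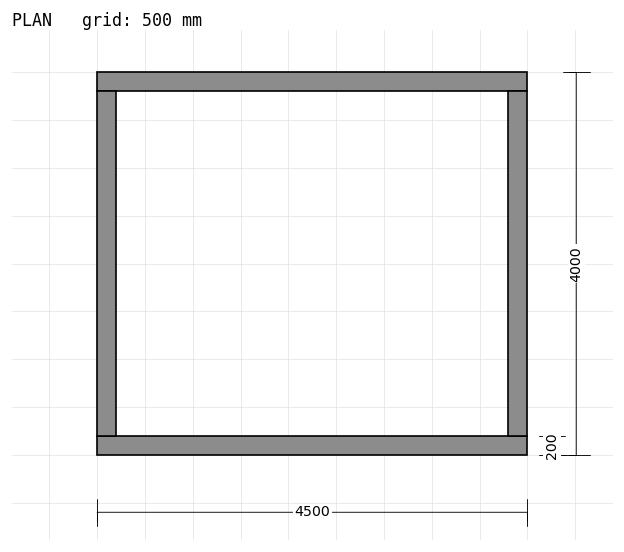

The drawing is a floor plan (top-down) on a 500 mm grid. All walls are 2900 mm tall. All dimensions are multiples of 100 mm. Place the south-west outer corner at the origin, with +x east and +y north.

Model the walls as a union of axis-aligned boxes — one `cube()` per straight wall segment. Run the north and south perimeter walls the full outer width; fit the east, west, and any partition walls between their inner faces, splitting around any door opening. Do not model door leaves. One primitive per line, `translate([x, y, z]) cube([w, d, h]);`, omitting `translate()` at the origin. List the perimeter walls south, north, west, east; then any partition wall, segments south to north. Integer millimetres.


cube([4500, 200, 2900]);
translate([0, 3800, 0]) cube([4500, 200, 2900]);
translate([0, 200, 0]) cube([200, 3600, 2900]);
translate([4300, 200, 0]) cube([200, 3600, 2900]);


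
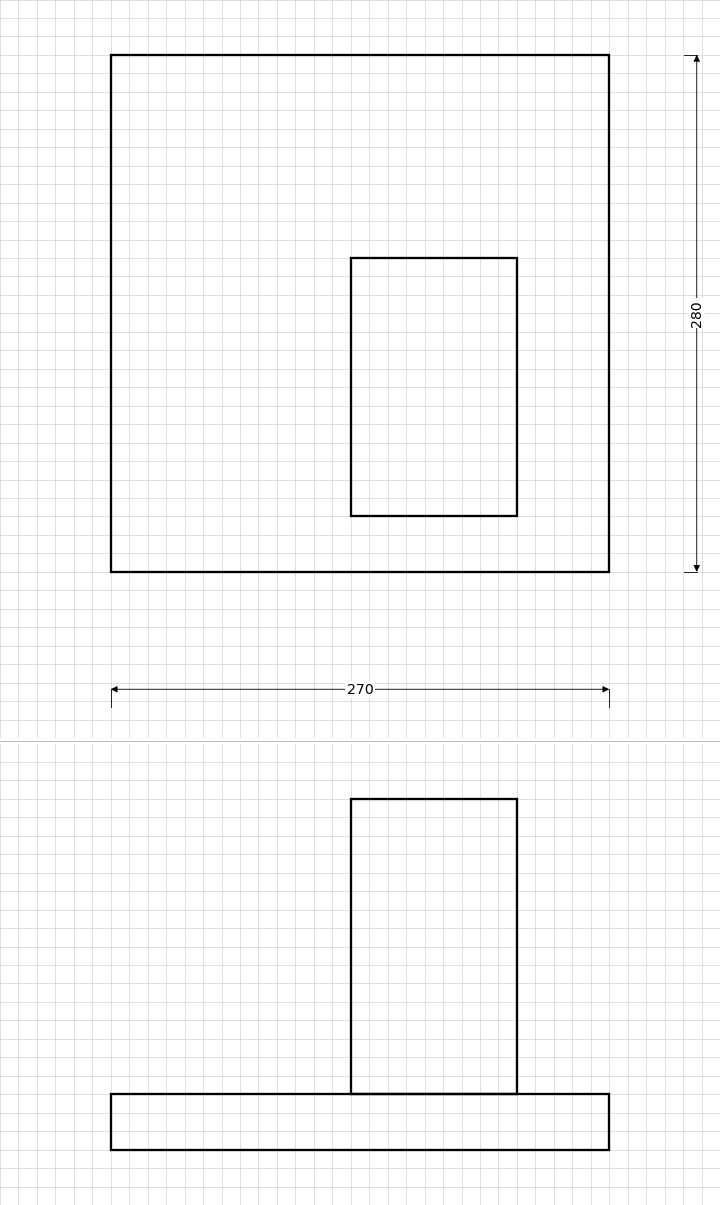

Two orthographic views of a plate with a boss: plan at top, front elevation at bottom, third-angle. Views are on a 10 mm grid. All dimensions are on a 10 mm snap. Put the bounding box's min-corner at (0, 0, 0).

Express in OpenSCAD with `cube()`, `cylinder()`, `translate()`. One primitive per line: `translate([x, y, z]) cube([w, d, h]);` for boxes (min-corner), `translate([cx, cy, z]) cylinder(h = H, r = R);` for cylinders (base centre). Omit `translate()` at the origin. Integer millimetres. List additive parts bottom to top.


cube([270, 280, 30]);
translate([130, 30, 30]) cube([90, 140, 160]);


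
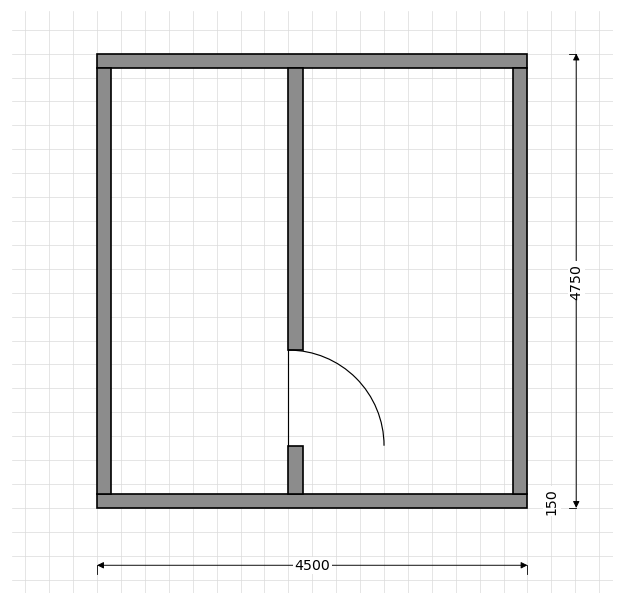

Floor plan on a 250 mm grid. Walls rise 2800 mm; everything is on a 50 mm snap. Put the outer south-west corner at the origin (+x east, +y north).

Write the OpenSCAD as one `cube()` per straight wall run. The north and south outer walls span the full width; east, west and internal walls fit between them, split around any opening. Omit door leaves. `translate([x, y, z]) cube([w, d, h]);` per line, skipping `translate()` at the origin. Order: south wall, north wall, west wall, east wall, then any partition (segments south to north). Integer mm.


cube([4500, 150, 2800]);
translate([0, 4600, 0]) cube([4500, 150, 2800]);
translate([0, 150, 0]) cube([150, 4450, 2800]);
translate([4350, 150, 0]) cube([150, 4450, 2800]);
translate([2000, 150, 0]) cube([150, 500, 2800]);
translate([2000, 1650, 0]) cube([150, 2950, 2800]);


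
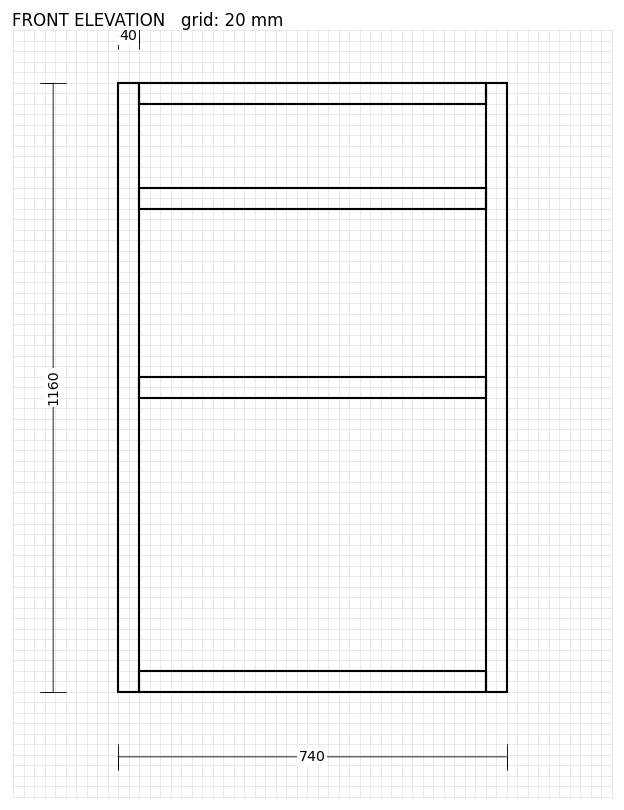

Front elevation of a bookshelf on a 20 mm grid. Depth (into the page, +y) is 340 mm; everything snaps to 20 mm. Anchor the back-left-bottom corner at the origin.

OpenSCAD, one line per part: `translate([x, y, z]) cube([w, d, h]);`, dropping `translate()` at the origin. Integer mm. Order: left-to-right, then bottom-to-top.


cube([40, 340, 1160]);
translate([40, 0, 0]) cube([660, 340, 40]);
translate([40, 0, 560]) cube([660, 340, 40]);
translate([40, 0, 920]) cube([660, 340, 40]);
translate([40, 0, 1120]) cube([660, 340, 40]);
translate([700, 0, 0]) cube([40, 340, 1160]);
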